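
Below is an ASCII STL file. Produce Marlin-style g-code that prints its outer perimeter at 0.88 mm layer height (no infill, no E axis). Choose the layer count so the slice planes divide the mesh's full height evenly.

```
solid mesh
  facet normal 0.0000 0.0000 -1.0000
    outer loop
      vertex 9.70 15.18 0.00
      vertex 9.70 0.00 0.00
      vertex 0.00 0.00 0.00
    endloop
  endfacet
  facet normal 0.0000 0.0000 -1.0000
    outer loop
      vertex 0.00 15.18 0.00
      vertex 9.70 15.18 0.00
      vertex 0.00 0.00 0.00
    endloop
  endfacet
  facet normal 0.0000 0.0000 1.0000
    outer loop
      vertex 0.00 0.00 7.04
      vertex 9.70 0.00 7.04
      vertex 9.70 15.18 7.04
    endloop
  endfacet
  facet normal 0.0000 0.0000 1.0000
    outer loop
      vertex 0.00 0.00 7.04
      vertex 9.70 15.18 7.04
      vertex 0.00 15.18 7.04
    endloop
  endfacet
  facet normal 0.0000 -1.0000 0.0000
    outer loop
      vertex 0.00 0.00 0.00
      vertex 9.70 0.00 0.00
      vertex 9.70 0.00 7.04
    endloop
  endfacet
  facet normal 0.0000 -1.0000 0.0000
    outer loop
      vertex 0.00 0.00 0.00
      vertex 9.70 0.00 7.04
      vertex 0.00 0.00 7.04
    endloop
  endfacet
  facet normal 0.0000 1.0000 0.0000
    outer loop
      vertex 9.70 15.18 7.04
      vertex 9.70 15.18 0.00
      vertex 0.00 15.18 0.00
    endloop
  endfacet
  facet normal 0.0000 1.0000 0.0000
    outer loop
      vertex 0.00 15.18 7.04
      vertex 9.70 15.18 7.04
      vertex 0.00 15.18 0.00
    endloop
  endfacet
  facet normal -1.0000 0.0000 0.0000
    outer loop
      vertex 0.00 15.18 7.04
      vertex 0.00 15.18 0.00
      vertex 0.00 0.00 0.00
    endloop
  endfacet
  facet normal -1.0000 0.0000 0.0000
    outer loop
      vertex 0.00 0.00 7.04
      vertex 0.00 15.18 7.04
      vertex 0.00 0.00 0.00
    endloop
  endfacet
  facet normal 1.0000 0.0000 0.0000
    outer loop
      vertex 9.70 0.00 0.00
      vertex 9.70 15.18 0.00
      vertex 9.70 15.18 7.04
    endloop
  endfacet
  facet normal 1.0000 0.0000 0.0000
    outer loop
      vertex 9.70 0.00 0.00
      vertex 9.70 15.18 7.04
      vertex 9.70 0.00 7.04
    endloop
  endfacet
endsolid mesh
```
; perimeter-only toolpath
G21 ; units = mm
G90 ; absolute positioning
G28 ; home
; layer 1
G0 Z0.88
G0 X0.00 Y0.00
G1 X9.70 Y0.00
G1 X9.70 Y15.18
G1 X0.00 Y15.18
G1 X0.00 Y0.00
; layer 2
G0 Z1.76
G0 X0.00 Y0.00
G1 X9.70 Y0.00
G1 X9.70 Y15.18
G1 X0.00 Y15.18
G1 X0.00 Y0.00
; layer 3
G0 Z2.64
G0 X0.00 Y0.00
G1 X9.70 Y0.00
G1 X9.70 Y15.18
G1 X0.00 Y15.18
G1 X0.00 Y0.00
; layer 4
G0 Z3.52
G0 X0.00 Y0.00
G1 X9.70 Y0.00
G1 X9.70 Y15.18
G1 X0.00 Y15.18
G1 X0.00 Y0.00
; layer 5
G0 Z4.40
G0 X0.00 Y0.00
G1 X9.70 Y0.00
G1 X9.70 Y15.18
G1 X0.00 Y15.18
G1 X0.00 Y0.00
; layer 6
G0 Z5.28
G0 X0.00 Y0.00
G1 X9.70 Y0.00
G1 X9.70 Y15.18
G1 X0.00 Y15.18
G1 X0.00 Y0.00
; layer 7
G0 Z6.16
G0 X0.00 Y0.00
G1 X9.70 Y0.00
G1 X9.70 Y15.18
G1 X0.00 Y15.18
G1 X0.00 Y0.00
; layer 8
G0 Z7.04
G0 X0.00 Y0.00
G1 X9.70 Y0.00
G1 X9.70 Y15.18
G1 X0.00 Y15.18
G1 X0.00 Y0.00
M2 ; end

The solid is a rectangular box, roughly 9.7 × 15.2 mm footprint and 7.04 mm tall. Slicing at Δz = 0.88 mm — 8 equal slices spanning the solid's height, so layer i sits at z = i·h/8 — gives 8 non-empty perimeters. Each is a 4-segment closed polygon; G0 lifts to the layer z and rapids to the start vertex, then G1 traces the edges.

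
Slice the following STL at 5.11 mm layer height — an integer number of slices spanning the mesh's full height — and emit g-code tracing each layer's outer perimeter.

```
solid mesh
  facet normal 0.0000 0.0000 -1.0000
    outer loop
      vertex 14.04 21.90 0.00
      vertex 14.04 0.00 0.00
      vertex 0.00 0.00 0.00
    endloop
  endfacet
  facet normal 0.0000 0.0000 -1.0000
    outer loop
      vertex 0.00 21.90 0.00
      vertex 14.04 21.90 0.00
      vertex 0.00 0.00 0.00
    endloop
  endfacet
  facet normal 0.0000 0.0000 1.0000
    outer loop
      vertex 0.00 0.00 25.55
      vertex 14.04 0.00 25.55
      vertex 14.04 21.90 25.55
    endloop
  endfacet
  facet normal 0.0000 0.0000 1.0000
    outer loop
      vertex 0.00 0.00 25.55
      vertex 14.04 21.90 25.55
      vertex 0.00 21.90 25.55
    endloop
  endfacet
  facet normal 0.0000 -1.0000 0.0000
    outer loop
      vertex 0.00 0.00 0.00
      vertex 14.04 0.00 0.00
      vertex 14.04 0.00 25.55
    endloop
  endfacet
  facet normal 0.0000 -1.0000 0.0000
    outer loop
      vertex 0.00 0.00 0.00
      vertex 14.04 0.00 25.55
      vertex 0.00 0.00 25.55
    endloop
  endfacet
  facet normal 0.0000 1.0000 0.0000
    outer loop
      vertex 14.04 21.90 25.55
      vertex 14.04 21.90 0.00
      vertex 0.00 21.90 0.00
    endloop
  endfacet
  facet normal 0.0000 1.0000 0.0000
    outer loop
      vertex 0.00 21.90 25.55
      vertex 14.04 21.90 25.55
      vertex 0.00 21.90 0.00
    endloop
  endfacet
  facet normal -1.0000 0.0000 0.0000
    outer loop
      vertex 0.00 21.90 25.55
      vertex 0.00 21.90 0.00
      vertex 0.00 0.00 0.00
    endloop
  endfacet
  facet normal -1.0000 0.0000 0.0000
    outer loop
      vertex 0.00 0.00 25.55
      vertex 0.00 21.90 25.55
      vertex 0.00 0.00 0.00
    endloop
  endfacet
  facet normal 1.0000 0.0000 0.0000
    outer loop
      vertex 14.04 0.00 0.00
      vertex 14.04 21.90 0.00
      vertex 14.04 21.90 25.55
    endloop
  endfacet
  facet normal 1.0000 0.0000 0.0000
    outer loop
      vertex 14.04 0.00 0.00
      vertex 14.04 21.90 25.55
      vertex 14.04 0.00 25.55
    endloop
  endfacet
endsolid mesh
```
; perimeter-only toolpath
G21 ; units = mm
G90 ; absolute positioning
G28 ; home
; layer 1
G0 Z5.11
G0 X0.00 Y0.00
G1 X14.04 Y0.00
G1 X14.04 Y21.90
G1 X0.00 Y21.90
G1 X0.00 Y0.00
; layer 2
G0 Z10.22
G0 X0.00 Y0.00
G1 X14.04 Y0.00
G1 X14.04 Y21.90
G1 X0.00 Y21.90
G1 X0.00 Y0.00
; layer 3
G0 Z15.33
G0 X0.00 Y0.00
G1 X14.04 Y0.00
G1 X14.04 Y21.90
G1 X0.00 Y21.90
G1 X0.00 Y0.00
; layer 4
G0 Z20.44
G0 X0.00 Y0.00
G1 X14.04 Y0.00
G1 X14.04 Y21.90
G1 X0.00 Y21.90
G1 X0.00 Y0.00
; layer 5
G0 Z25.55
G0 X0.00 Y0.00
G1 X14.04 Y0.00
G1 X14.04 Y21.90
G1 X0.00 Y21.90
G1 X0.00 Y0.00
M2 ; end

The solid is a rectangular box, roughly 14 × 21.9 mm footprint and 25.6 mm tall. Slicing at Δz = 5.11 mm — 5 equal slices spanning the solid's height, so layer i sits at z = i·h/5 — gives 5 non-empty perimeters. Each is a 4-segment closed polygon; G0 lifts to the layer z and rapids to the start vertex, then G1 traces the edges.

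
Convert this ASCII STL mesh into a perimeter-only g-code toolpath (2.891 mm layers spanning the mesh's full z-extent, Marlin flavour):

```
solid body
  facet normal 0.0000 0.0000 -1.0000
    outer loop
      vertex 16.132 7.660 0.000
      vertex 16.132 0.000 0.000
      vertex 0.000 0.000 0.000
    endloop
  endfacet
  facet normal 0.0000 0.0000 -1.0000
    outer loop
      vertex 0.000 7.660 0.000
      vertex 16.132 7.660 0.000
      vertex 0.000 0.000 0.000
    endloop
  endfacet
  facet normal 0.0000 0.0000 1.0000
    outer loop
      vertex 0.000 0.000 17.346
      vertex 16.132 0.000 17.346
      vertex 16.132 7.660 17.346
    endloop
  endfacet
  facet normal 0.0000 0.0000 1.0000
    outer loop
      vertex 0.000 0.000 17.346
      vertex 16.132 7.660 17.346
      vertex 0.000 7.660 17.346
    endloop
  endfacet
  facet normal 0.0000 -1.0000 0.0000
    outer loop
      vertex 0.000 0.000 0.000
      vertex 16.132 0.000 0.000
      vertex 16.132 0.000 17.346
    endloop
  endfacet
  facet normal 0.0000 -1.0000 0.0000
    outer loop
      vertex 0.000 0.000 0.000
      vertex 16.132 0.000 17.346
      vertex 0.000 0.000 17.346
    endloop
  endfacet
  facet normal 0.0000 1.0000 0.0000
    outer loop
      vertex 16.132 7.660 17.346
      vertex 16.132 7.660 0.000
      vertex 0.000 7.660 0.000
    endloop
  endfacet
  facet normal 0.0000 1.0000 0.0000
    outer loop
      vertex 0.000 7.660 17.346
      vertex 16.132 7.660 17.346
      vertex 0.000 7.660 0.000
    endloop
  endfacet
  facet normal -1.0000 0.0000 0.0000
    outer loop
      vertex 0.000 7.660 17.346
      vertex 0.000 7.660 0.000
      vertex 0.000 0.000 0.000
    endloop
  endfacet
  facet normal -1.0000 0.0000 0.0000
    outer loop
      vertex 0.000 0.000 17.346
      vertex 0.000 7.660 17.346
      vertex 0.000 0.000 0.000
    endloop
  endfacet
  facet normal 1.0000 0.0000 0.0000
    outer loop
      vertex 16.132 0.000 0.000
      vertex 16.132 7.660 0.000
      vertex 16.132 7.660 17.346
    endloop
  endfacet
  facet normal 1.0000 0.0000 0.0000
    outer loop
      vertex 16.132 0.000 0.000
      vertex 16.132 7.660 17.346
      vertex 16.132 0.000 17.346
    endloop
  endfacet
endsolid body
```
; perimeter-only toolpath
G21 ; units = mm
G90 ; absolute positioning
G28 ; home
; layer 1
G0 Z2.891
G0 X0.000 Y0.000
G1 X16.132 Y0.000
G1 X16.132 Y7.660
G1 X0.000 Y7.660
G1 X0.000 Y0.000
; layer 2
G0 Z5.782
G0 X0.000 Y0.000
G1 X16.132 Y0.000
G1 X16.132 Y7.660
G1 X0.000 Y7.660
G1 X0.000 Y0.000
; layer 3
G0 Z8.673
G0 X0.000 Y0.000
G1 X16.132 Y0.000
G1 X16.132 Y7.660
G1 X0.000 Y7.660
G1 X0.000 Y0.000
; layer 4
G0 Z11.564
G0 X0.000 Y0.000
G1 X16.132 Y0.000
G1 X16.132 Y7.660
G1 X0.000 Y7.660
G1 X0.000 Y0.000
; layer 5
G0 Z14.455
G0 X0.000 Y0.000
G1 X16.132 Y0.000
G1 X16.132 Y7.660
G1 X0.000 Y7.660
G1 X0.000 Y0.000
; layer 6
G0 Z17.346
G0 X0.000 Y0.000
G1 X16.132 Y0.000
G1 X16.132 Y7.660
G1 X0.000 Y7.660
G1 X0.000 Y0.000
M2 ; end

The solid is a rectangular box, roughly 16.1 × 7.66 mm footprint and 17.3 mm tall. Slicing at Δz = 2.891 mm — 6 equal slices spanning the solid's height, so layer i sits at z = i·h/6 — gives 6 non-empty perimeters. Each is a 4-segment closed polygon; G0 lifts to the layer z and rapids to the start vertex, then G1 traces the edges.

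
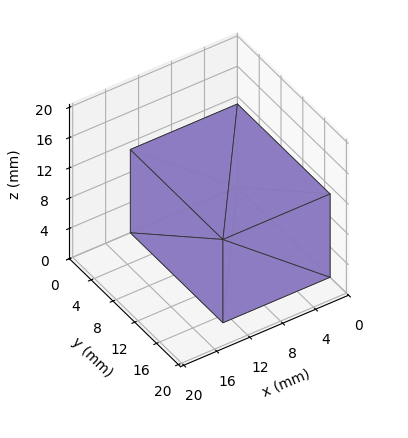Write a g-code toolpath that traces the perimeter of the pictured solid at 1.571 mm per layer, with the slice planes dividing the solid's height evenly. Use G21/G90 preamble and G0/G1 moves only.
Reading the render: the shape is a rectangular box, roughly 13 × 17 mm footprint and 11 mm tall (dimensions read to the nearest mm from the axis ticks). For the g-code, the solid's height is divided into equal slices at the stated Δz and each level perimeter traced with G1 moves after a G0 lift.

; perimeter-only toolpath
G21 ; units = mm
G90 ; absolute positioning
G28 ; home
; layer 1
G0 Z1.571
G0 X0.000 Y0.000
G1 X13.000 Y0.000
G1 X13.000 Y17.000
G1 X0.000 Y17.000
G1 X0.000 Y0.000
; layer 2
G0 Z3.143
G0 X0.000 Y0.000
G1 X13.000 Y0.000
G1 X13.000 Y17.000
G1 X0.000 Y17.000
G1 X0.000 Y0.000
; layer 3
G0 Z4.714
G0 X0.000 Y0.000
G1 X13.000 Y0.000
G1 X13.000 Y17.000
G1 X0.000 Y17.000
G1 X0.000 Y0.000
; layer 4
G0 Z6.286
G0 X0.000 Y0.000
G1 X13.000 Y0.000
G1 X13.000 Y17.000
G1 X0.000 Y17.000
G1 X0.000 Y0.000
; layer 5
G0 Z7.857
G0 X0.000 Y0.000
G1 X13.000 Y0.000
G1 X13.000 Y17.000
G1 X0.000 Y17.000
G1 X0.000 Y0.000
; layer 6
G0 Z9.429
G0 X0.000 Y0.000
G1 X13.000 Y0.000
G1 X13.000 Y17.000
G1 X0.000 Y17.000
G1 X0.000 Y0.000
; layer 7
G0 Z11.000
G0 X0.000 Y0.000
G1 X13.000 Y0.000
G1 X13.000 Y17.000
G1 X0.000 Y17.000
G1 X0.000 Y0.000
M2 ; end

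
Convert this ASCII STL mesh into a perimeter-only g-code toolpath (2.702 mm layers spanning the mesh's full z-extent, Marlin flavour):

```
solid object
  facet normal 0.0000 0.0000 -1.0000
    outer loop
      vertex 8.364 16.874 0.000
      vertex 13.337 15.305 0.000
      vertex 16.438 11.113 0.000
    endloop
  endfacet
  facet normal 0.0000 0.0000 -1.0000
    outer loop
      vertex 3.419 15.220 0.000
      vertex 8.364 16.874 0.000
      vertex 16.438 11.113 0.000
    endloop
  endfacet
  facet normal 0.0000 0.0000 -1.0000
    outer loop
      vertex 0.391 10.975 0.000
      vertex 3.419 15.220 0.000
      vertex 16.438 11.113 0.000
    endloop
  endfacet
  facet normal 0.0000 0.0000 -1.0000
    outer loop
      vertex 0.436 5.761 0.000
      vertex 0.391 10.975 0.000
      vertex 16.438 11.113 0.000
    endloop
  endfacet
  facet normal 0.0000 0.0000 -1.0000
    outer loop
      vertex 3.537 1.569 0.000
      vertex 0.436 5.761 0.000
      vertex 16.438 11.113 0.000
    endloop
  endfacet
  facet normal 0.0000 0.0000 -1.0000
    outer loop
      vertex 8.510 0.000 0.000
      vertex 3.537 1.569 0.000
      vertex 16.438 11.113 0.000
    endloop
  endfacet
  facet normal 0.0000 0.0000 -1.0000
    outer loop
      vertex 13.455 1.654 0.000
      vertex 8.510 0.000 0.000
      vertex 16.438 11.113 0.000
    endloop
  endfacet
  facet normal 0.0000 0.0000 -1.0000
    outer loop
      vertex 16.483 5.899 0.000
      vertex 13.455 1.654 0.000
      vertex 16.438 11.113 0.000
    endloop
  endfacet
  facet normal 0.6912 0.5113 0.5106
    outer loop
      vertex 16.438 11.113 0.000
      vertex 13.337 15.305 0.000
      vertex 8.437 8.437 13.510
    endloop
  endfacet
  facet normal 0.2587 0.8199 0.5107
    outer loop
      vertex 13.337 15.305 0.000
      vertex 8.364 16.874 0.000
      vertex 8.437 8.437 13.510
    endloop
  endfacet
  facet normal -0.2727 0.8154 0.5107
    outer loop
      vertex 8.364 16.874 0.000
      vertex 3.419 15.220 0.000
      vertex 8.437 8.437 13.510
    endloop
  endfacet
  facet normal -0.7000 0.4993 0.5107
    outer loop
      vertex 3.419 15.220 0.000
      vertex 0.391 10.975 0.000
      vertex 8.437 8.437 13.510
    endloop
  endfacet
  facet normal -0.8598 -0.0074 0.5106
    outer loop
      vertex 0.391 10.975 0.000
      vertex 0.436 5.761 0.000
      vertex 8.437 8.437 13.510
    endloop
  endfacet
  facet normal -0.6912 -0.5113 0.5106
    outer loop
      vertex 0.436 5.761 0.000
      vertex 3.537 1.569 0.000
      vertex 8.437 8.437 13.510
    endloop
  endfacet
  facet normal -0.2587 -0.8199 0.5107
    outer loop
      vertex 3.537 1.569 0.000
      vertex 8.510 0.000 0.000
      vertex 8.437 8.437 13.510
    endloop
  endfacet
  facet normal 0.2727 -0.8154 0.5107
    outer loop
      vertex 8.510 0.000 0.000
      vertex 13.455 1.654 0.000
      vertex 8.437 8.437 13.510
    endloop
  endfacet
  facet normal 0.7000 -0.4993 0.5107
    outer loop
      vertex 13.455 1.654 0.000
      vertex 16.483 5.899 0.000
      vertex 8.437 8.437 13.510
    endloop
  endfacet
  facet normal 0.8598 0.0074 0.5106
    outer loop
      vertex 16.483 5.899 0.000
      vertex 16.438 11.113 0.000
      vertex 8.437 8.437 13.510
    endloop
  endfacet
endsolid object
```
; perimeter-only toolpath
G21 ; units = mm
G90 ; absolute positioning
G28 ; home
; layer 1
G0 Z2.702
G0 X14.838 Y10.578
G1 X12.357 Y13.931
G1 X8.379 Y15.187
G1 X4.423 Y13.863
G1 X2.000 Y10.467
G1 X2.036 Y6.296
G1 X4.517 Y2.943
G1 X8.495 Y1.687
G1 X12.451 Y3.011
G1 X14.874 Y6.407
G1 X14.838 Y10.578
; layer 2
G0 Z5.404
G0 X13.238 Y10.043
G1 X11.377 Y12.558
G1 X8.393 Y13.499
G1 X5.426 Y12.507
G1 X3.609 Y9.960
G1 X3.636 Y6.831
G1 X5.497 Y4.316
G1 X8.481 Y3.375
G1 X11.448 Y4.367
G1 X13.265 Y6.914
G1 X13.238 Y10.043
; layer 3
G0 Z8.106
G0 X11.637 Y9.507
G1 X10.397 Y11.184
G1 X8.408 Y11.812
G1 X6.430 Y11.150
G1 X5.219 Y9.452
G1 X5.237 Y7.367
G1 X6.477 Y5.690
G1 X8.466 Y5.062
G1 X10.444 Y5.724
G1 X11.655 Y7.422
G1 X11.637 Y9.507
; layer 4
G0 Z10.808
G0 X10.037 Y8.972
G1 X9.417 Y9.811
G1 X8.422 Y10.124
G1 X7.433 Y9.794
G1 X6.828 Y8.945
G1 X6.837 Y7.902
G1 X7.457 Y7.063
G1 X8.452 Y6.750
G1 X9.441 Y7.080
G1 X10.046 Y7.929
G1 X10.037 Y8.972
M2 ; end

The solid is a regular 10-sided pyramid, base circumscribed radius ≈ 8.44 mm, apex at z ≈ 13.5 mm. Slicing at Δz = 2.702 mm — 5 equal slices spanning the solid's height, so layer i sits at z = i·h/5 — gives 4 non-empty perimeters. Each is a 10-segment closed polygon; G0 lifts to the layer z and rapids to the start vertex, then G1 traces the edges. The cross-section shrinks linearly with z (the slice at the apex is degenerate and omitted).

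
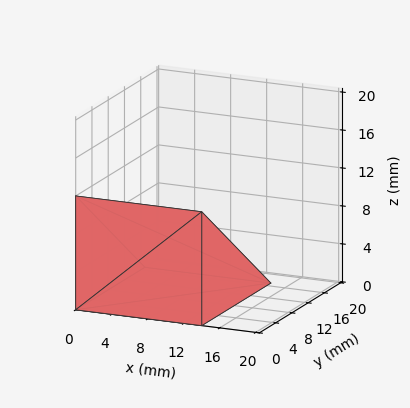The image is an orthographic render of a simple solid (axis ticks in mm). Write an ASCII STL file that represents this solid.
Reading the render: the shape is a wedge (ramp): 14 × 17 mm base, rising to 12 mm along the y=0 edge and sloping linearly to z=0 at y=17 (dimensions read to the nearest mm from the axis ticks). For the STL, each face is triangulated and given an outward normal.

solid part
  facet normal 0.0000 0.0000 -1.0000
    outer loop
      vertex 14.0 17.0 0.0
      vertex 14.0 0.0 0.0
      vertex 0.0 0.0 0.0
    endloop
  endfacet
  facet normal 0.0000 0.0000 -1.0000
    outer loop
      vertex 0.0 17.0 0.0
      vertex 14.0 17.0 0.0
      vertex 0.0 0.0 0.0
    endloop
  endfacet
  facet normal 0.0000 -1.0000 0.0000
    outer loop
      vertex 0.0 0.0 0.0
      vertex 14.0 0.0 0.0
      vertex 14.0 0.0 12.0
    endloop
  endfacet
  facet normal 0.0000 -1.0000 0.0000
    outer loop
      vertex 0.0 0.0 0.0
      vertex 14.0 0.0 12.0
      vertex 0.0 0.0 12.0
    endloop
  endfacet
  facet normal 0.0000 0.5767 0.8170
    outer loop
      vertex 0.0 0.0 12.0
      vertex 14.0 0.0 12.0
      vertex 14.0 17.0 0.0
    endloop
  endfacet
  facet normal 0.0000 0.5767 0.8170
    outer loop
      vertex 0.0 0.0 12.0
      vertex 14.0 17.0 0.0
      vertex 0.0 17.0 0.0
    endloop
  endfacet
  facet normal -1.0000 0.0000 0.0000
    outer loop
      vertex 0.0 0.0 12.0
      vertex 0.0 17.0 0.0
      vertex 0.0 0.0 0.0
    endloop
  endfacet
  facet normal 1.0000 0.0000 0.0000
    outer loop
      vertex 14.0 0.0 0.0
      vertex 14.0 17.0 0.0
      vertex 14.0 0.0 12.0
    endloop
  endfacet
endsolid part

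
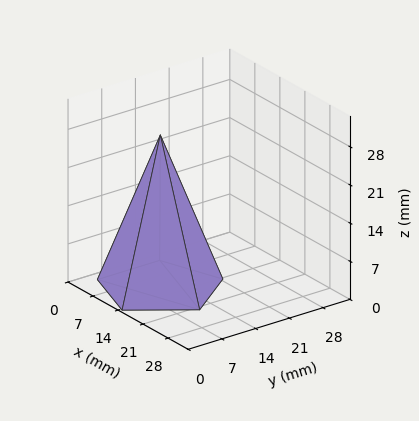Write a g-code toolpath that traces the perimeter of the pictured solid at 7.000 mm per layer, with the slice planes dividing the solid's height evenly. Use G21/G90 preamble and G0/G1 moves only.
Reading the render: the shape is a regular 5-sided pyramid, base circumscribed radius ≈ 11 mm, apex at z ≈ 28 mm (dimensions read to the nearest mm from the axis ticks). For the g-code, the solid's height is divided into equal slices at the stated Δz and each level perimeter traced with G1 moves after a G0 lift.

; perimeter-only toolpath
G21 ; units = mm
G90 ; absolute positioning
G28 ; home
; layer 1
G0 Z7.000
G0 X19.250 Y11.000
G1 X13.549 Y18.846
G1 X4.326 Y15.850
G1 X4.326 Y6.151
G1 X13.549 Y3.154
G1 X19.250 Y11.000
; layer 2
G0 Z14.000
G0 X16.500 Y11.000
G1 X12.700 Y16.231
G1 X6.550 Y14.233
G1 X6.550 Y7.767
G1 X12.700 Y5.769
G1 X16.500 Y11.000
; layer 3
G0 Z21.000
G0 X13.750 Y11.000
G1 X11.850 Y13.616
G1 X8.775 Y12.617
G1 X8.775 Y9.383
G1 X11.850 Y8.384
G1 X13.750 Y11.000
M2 ; end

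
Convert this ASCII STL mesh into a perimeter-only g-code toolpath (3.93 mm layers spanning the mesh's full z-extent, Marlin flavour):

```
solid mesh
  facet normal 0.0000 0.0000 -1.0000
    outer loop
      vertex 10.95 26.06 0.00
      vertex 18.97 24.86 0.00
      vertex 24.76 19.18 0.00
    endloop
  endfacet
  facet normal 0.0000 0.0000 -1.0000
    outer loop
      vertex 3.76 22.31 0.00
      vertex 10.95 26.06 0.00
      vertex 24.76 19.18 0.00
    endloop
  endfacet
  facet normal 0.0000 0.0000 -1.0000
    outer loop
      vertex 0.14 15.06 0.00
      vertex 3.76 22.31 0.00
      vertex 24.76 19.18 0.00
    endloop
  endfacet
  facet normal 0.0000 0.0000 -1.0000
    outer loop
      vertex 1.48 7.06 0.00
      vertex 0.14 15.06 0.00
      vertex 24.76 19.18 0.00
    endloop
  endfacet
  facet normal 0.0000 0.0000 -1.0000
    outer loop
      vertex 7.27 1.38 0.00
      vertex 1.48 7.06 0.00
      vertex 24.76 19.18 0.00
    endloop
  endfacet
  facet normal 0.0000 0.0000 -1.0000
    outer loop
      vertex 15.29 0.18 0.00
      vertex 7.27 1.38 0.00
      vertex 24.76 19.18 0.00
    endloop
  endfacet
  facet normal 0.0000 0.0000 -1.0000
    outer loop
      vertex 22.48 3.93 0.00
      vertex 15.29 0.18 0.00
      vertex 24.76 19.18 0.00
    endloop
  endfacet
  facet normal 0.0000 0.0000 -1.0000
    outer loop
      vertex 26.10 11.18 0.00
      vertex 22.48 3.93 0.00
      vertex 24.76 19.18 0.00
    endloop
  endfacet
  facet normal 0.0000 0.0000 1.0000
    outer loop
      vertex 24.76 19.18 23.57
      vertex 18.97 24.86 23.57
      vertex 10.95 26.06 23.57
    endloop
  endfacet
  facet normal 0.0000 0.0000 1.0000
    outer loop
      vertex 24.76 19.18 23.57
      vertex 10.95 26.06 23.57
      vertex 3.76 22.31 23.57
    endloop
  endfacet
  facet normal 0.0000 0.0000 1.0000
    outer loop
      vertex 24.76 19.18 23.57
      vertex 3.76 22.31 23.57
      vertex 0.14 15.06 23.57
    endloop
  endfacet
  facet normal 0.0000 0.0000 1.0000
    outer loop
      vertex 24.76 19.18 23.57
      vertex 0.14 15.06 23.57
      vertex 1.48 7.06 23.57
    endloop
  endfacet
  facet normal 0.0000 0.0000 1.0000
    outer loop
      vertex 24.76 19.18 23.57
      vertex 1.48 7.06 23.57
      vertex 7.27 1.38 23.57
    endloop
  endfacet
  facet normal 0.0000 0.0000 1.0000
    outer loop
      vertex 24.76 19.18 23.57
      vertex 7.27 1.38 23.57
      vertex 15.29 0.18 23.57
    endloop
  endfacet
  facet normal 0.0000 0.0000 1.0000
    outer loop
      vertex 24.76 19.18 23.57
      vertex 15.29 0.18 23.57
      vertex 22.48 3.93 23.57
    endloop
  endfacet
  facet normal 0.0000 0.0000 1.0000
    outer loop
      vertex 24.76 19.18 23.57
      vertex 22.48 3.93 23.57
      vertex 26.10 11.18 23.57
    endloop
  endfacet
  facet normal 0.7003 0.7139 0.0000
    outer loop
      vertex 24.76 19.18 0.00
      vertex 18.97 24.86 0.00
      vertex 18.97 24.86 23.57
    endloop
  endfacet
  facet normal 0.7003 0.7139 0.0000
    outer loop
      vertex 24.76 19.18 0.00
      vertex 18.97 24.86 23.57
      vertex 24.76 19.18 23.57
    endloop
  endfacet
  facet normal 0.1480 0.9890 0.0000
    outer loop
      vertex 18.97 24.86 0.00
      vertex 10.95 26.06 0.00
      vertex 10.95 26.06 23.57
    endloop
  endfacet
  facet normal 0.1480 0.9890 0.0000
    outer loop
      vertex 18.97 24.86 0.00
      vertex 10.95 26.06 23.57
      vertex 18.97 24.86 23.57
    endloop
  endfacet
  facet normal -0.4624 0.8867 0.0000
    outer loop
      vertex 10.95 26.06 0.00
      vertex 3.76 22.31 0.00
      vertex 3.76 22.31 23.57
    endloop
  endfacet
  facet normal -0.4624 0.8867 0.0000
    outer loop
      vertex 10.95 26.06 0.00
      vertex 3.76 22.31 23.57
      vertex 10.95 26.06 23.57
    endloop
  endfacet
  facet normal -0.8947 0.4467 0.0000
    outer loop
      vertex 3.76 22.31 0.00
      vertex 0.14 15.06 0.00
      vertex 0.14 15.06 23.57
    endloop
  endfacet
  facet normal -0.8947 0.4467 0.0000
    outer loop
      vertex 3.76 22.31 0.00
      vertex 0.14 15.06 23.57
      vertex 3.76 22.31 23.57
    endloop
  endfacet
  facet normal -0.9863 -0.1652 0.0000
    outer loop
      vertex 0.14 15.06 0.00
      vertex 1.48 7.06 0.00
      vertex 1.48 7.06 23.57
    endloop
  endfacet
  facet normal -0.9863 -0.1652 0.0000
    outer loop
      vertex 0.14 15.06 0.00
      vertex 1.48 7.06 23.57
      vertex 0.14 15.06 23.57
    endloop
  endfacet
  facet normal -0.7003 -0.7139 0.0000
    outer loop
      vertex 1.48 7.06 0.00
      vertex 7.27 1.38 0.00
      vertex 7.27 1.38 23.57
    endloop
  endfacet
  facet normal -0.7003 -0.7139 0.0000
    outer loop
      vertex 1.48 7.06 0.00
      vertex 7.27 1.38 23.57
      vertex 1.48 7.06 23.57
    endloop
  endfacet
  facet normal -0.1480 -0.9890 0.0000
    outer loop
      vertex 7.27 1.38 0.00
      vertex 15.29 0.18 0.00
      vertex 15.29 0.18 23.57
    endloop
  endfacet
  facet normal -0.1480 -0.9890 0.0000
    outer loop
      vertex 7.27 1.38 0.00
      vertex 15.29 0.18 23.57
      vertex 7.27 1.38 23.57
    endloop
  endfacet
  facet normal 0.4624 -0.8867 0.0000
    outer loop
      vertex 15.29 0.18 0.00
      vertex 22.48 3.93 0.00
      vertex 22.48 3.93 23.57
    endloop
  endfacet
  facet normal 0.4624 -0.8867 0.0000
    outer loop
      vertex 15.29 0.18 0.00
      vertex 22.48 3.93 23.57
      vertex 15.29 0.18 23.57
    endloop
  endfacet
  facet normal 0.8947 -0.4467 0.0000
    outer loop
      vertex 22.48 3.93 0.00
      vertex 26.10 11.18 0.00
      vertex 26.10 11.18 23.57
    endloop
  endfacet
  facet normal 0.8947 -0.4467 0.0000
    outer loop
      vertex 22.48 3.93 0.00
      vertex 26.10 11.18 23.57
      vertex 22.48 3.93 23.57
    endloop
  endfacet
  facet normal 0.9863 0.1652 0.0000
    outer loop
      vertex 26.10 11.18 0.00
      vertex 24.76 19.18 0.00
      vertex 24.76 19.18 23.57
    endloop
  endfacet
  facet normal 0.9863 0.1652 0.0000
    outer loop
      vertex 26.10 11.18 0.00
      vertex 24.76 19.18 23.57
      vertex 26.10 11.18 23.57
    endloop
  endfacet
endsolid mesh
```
; perimeter-only toolpath
G21 ; units = mm
G90 ; absolute positioning
G28 ; home
; layer 1
G0 Z3.93
G0 X24.76 Y19.18
G1 X18.97 Y24.86
G1 X10.95 Y26.06
G1 X3.76 Y22.31
G1 X0.14 Y15.06
G1 X1.48 Y7.06
G1 X7.27 Y1.38
G1 X15.29 Y0.18
G1 X22.48 Y3.93
G1 X26.10 Y11.18
G1 X24.76 Y19.18
; layer 2
G0 Z7.86
G0 X24.76 Y19.18
G1 X18.97 Y24.86
G1 X10.95 Y26.06
G1 X3.76 Y22.31
G1 X0.14 Y15.06
G1 X1.48 Y7.06
G1 X7.27 Y1.38
G1 X15.29 Y0.18
G1 X22.48 Y3.93
G1 X26.10 Y11.18
G1 X24.76 Y19.18
; layer 3
G0 Z11.79
G0 X24.76 Y19.18
G1 X18.97 Y24.86
G1 X10.95 Y26.06
G1 X3.76 Y22.31
G1 X0.14 Y15.06
G1 X1.48 Y7.06
G1 X7.27 Y1.38
G1 X15.29 Y0.18
G1 X22.48 Y3.93
G1 X26.10 Y11.18
G1 X24.76 Y19.18
; layer 4
G0 Z15.71
G0 X24.76 Y19.18
G1 X18.97 Y24.86
G1 X10.95 Y26.06
G1 X3.76 Y22.31
G1 X0.14 Y15.06
G1 X1.48 Y7.06
G1 X7.27 Y1.38
G1 X15.29 Y0.18
G1 X22.48 Y3.93
G1 X26.10 Y11.18
G1 X24.76 Y19.18
; layer 5
G0 Z19.64
G0 X24.76 Y19.18
G1 X18.97 Y24.86
G1 X10.95 Y26.06
G1 X3.76 Y22.31
G1 X0.14 Y15.06
G1 X1.48 Y7.06
G1 X7.27 Y1.38
G1 X15.29 Y0.18
G1 X22.48 Y3.93
G1 X26.10 Y11.18
G1 X24.76 Y19.18
; layer 6
G0 Z23.57
G0 X24.76 Y19.18
G1 X18.97 Y24.86
G1 X10.95 Y26.06
G1 X3.76 Y22.31
G1 X0.14 Y15.06
G1 X1.48 Y7.06
G1 X7.27 Y1.38
G1 X15.29 Y0.18
G1 X22.48 Y3.93
G1 X26.10 Y11.18
G1 X24.76 Y19.18
M2 ; end

The solid is a regular 10-sided prism (a cylinder approximated with 10 flat sides), circumscribed radius ≈ 13.1 mm, height ≈ 23.6 mm. Slicing at Δz = 3.93 mm — 6 equal slices spanning the solid's height, so layer i sits at z = i·h/6 — gives 6 non-empty perimeters. Each is a 10-segment closed polygon; G0 lifts to the layer z and rapids to the start vertex, then G1 traces the edges.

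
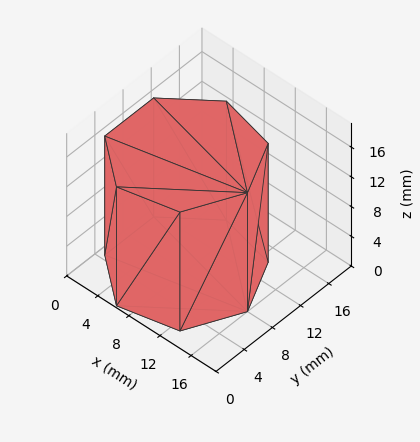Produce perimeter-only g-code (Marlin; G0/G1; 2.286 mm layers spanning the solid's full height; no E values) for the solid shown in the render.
Reading the render: the shape is a regular 7-sided prism (a cylinder approximated with 7 flat sides), circumscribed radius ≈ 8 mm, height ≈ 16 mm (dimensions read to the nearest mm from the axis ticks). For the g-code, the solid's height is divided into equal slices at the stated Δz and each level perimeter traced with G1 moves after a G0 lift.

; perimeter-only toolpath
G21 ; units = mm
G90 ; absolute positioning
G28 ; home
; layer 1
G0 Z2.286
G0 X16.000 Y8.000
G1 X12.988 Y14.255
G1 X6.220 Y15.799
G1 X0.792 Y11.471
G1 X0.792 Y4.529
G1 X6.220 Y0.201
G1 X12.988 Y1.745
G1 X16.000 Y8.000
; layer 2
G0 Z4.571
G0 X16.000 Y8.000
G1 X12.988 Y14.255
G1 X6.220 Y15.799
G1 X0.792 Y11.471
G1 X0.792 Y4.529
G1 X6.220 Y0.201
G1 X12.988 Y1.745
G1 X16.000 Y8.000
; layer 3
G0 Z6.857
G0 X16.000 Y8.000
G1 X12.988 Y14.255
G1 X6.220 Y15.799
G1 X0.792 Y11.471
G1 X0.792 Y4.529
G1 X6.220 Y0.201
G1 X12.988 Y1.745
G1 X16.000 Y8.000
; layer 4
G0 Z9.143
G0 X16.000 Y8.000
G1 X12.988 Y14.255
G1 X6.220 Y15.799
G1 X0.792 Y11.471
G1 X0.792 Y4.529
G1 X6.220 Y0.201
G1 X12.988 Y1.745
G1 X16.000 Y8.000
; layer 5
G0 Z11.429
G0 X16.000 Y8.000
G1 X12.988 Y14.255
G1 X6.220 Y15.799
G1 X0.792 Y11.471
G1 X0.792 Y4.529
G1 X6.220 Y0.201
G1 X12.988 Y1.745
G1 X16.000 Y8.000
; layer 6
G0 Z13.714
G0 X16.000 Y8.000
G1 X12.988 Y14.255
G1 X6.220 Y15.799
G1 X0.792 Y11.471
G1 X0.792 Y4.529
G1 X6.220 Y0.201
G1 X12.988 Y1.745
G1 X16.000 Y8.000
; layer 7
G0 Z16.000
G0 X16.000 Y8.000
G1 X12.988 Y14.255
G1 X6.220 Y15.799
G1 X0.792 Y11.471
G1 X0.792 Y4.529
G1 X6.220 Y0.201
G1 X12.988 Y1.745
G1 X16.000 Y8.000
M2 ; end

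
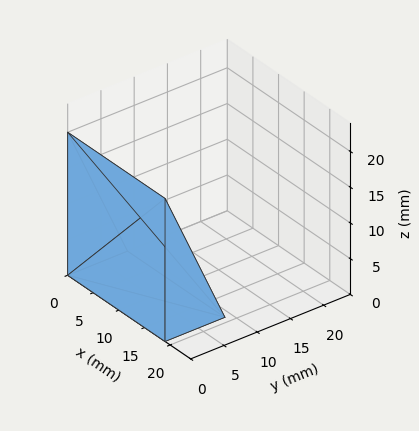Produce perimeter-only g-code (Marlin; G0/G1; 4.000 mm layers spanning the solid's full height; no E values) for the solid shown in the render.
Reading the render: the shape is a wedge (ramp): 19 × 9 mm base, rising to 20 mm along the y=0 edge and sloping linearly to z=0 at y=9 (dimensions read to the nearest mm from the axis ticks). For the g-code, the solid's height is divided into equal slices at the stated Δz and each level perimeter traced with G1 moves after a G0 lift.

; perimeter-only toolpath
G21 ; units = mm
G90 ; absolute positioning
G28 ; home
; layer 1
G0 Z4.000
G0 X0.000 Y0.000
G1 X19.000 Y0.000
G1 X19.000 Y7.200
G1 X0.000 Y7.200
G1 X0.000 Y0.000
; layer 2
G0 Z8.000
G0 X0.000 Y0.000
G1 X19.000 Y0.000
G1 X19.000 Y5.400
G1 X0.000 Y5.400
G1 X0.000 Y0.000
; layer 3
G0 Z12.000
G0 X0.000 Y0.000
G1 X19.000 Y0.000
G1 X19.000 Y3.600
G1 X0.000 Y3.600
G1 X0.000 Y0.000
; layer 4
G0 Z16.000
G0 X0.000 Y0.000
G1 X19.000 Y0.000
G1 X19.000 Y1.800
G1 X0.000 Y1.800
G1 X0.000 Y0.000
M2 ; end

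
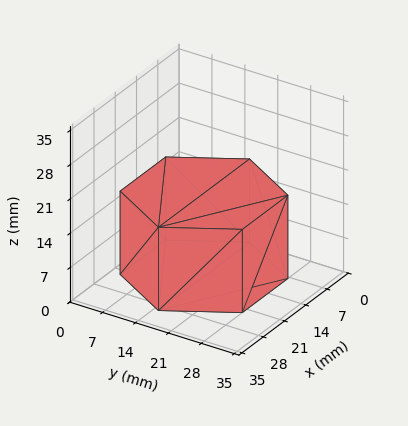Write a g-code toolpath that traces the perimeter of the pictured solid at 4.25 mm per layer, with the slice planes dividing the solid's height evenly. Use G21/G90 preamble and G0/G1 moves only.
Reading the render: the shape is a regular 6-sided prism (a cylinder approximated with 6 flat sides), circumscribed radius ≈ 15 mm, height ≈ 17 mm (dimensions read to the nearest mm from the axis ticks). For the g-code, the solid's height is divided into equal slices at the stated Δz and each level perimeter traced with G1 moves after a G0 lift.

; perimeter-only toolpath
G21 ; units = mm
G90 ; absolute positioning
G28 ; home
; layer 1
G0 Z4.25
G0 X30.00 Y15.00
G1 X22.50 Y27.99
G1 X7.50 Y27.99
G1 X0.00 Y15.00
G1 X7.50 Y2.01
G1 X22.50 Y2.01
G1 X30.00 Y15.00
; layer 2
G0 Z8.50
G0 X30.00 Y15.00
G1 X22.50 Y27.99
G1 X7.50 Y27.99
G1 X0.00 Y15.00
G1 X7.50 Y2.01
G1 X22.50 Y2.01
G1 X30.00 Y15.00
; layer 3
G0 Z12.75
G0 X30.00 Y15.00
G1 X22.50 Y27.99
G1 X7.50 Y27.99
G1 X0.00 Y15.00
G1 X7.50 Y2.01
G1 X22.50 Y2.01
G1 X30.00 Y15.00
; layer 4
G0 Z17.00
G0 X30.00 Y15.00
G1 X22.50 Y27.99
G1 X7.50 Y27.99
G1 X0.00 Y15.00
G1 X7.50 Y2.01
G1 X22.50 Y2.01
G1 X30.00 Y15.00
M2 ; end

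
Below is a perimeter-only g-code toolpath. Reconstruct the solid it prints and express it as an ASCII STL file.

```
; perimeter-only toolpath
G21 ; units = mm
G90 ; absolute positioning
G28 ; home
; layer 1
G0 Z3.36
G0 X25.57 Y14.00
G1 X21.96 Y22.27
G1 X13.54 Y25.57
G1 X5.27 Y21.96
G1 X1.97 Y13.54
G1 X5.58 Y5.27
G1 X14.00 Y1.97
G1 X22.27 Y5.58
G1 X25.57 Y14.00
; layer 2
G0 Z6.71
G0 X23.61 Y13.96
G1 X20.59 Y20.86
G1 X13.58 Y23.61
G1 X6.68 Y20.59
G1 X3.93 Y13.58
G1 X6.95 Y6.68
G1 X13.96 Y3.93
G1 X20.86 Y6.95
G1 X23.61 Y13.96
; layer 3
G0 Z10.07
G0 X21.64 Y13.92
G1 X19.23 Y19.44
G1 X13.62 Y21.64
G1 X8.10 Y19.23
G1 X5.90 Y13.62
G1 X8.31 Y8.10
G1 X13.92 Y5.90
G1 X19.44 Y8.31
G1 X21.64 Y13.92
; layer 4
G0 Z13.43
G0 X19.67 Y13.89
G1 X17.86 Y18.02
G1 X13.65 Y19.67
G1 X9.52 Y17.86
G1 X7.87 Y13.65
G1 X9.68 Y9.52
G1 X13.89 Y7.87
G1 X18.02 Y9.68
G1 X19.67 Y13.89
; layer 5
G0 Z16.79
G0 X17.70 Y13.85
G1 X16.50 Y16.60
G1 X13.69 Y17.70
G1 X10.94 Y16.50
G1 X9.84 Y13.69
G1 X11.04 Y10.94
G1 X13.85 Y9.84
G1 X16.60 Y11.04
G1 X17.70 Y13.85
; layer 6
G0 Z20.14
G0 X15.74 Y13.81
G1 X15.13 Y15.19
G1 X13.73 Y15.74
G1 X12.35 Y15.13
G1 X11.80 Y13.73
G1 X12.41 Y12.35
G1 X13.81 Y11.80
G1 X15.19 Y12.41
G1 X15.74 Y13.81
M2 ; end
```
solid part
  facet normal 0.0000 0.0000 -1.0000
    outer loop
      vertex 13.50 27.54 0.00
      vertex 23.32 23.69 0.00
      vertex 27.54 14.04 0.00
    endloop
  endfacet
  facet normal 0.0000 0.0000 -1.0000
    outer loop
      vertex 3.85 23.32 0.00
      vertex 13.50 27.54 0.00
      vertex 27.54 14.04 0.00
    endloop
  endfacet
  facet normal 0.0000 0.0000 -1.0000
    outer loop
      vertex 0.00 13.50 0.00
      vertex 3.85 23.32 0.00
      vertex 27.54 14.04 0.00
    endloop
  endfacet
  facet normal 0.0000 0.0000 -1.0000
    outer loop
      vertex 4.22 3.85 0.00
      vertex 0.00 13.50 0.00
      vertex 27.54 14.04 0.00
    endloop
  endfacet
  facet normal 0.0000 0.0000 -1.0000
    outer loop
      vertex 14.04 0.00 0.00
      vertex 4.22 3.85 0.00
      vertex 27.54 14.04 0.00
    endloop
  endfacet
  facet normal 0.0000 0.0000 -1.0000
    outer loop
      vertex 23.69 4.22 0.00
      vertex 14.04 0.00 0.00
      vertex 27.54 14.04 0.00
    endloop
  endfacet
  facet normal 0.8057 0.3523 0.4762
    outer loop
      vertex 27.54 14.04 0.00
      vertex 23.32 23.69 0.00
      vertex 13.77 13.77 23.50
    endloop
  endfacet
  facet normal 0.3210 0.8187 0.4761
    outer loop
      vertex 23.32 23.69 0.00
      vertex 13.50 27.54 0.00
      vertex 13.77 13.77 23.50
    endloop
  endfacet
  facet normal -0.3523 0.8057 0.4762
    outer loop
      vertex 13.50 27.54 0.00
      vertex 3.85 23.32 0.00
      vertex 13.77 13.77 23.50
    endloop
  endfacet
  facet normal -0.8187 0.3210 0.4761
    outer loop
      vertex 3.85 23.32 0.00
      vertex 0.00 13.50 0.00
      vertex 13.77 13.77 23.50
    endloop
  endfacet
  facet normal -0.8057 -0.3523 0.4762
    outer loop
      vertex 0.00 13.50 0.00
      vertex 4.22 3.85 0.00
      vertex 13.77 13.77 23.50
    endloop
  endfacet
  facet normal -0.3210 -0.8187 0.4761
    outer loop
      vertex 4.22 3.85 0.00
      vertex 14.04 0.00 0.00
      vertex 13.77 13.77 23.50
    endloop
  endfacet
  facet normal 0.3523 -0.8057 0.4762
    outer loop
      vertex 14.04 0.00 0.00
      vertex 23.69 4.22 0.00
      vertex 13.77 13.77 23.50
    endloop
  endfacet
  facet normal 0.8187 -0.3210 0.4761
    outer loop
      vertex 23.69 4.22 0.00
      vertex 27.54 14.04 0.00
      vertex 13.77 13.77 23.50
    endloop
  endfacet
endsolid part

The G0 Z moves step by Δz≈3.36 mm. The G1 loops shrink linearly with z, so the solid tapers from its base footprint up to z≈23.5. Closing with a flat bottom cap and the tapered top and triangulating gives 14 facets — a regular 8-sided pyramid, base circumscribed radius ≈ 13.8 mm, apex at z ≈ 23.5 mm.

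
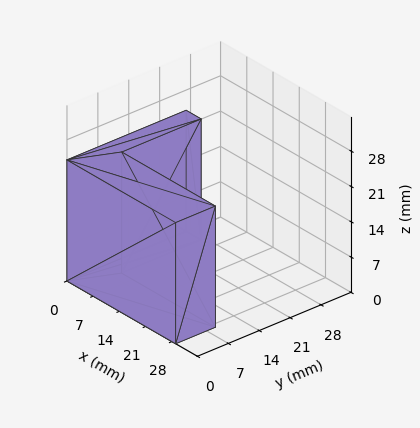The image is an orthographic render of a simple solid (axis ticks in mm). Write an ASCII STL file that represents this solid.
Reading the render: the shape is an L-shaped prism: outer 29 × 27 mm, arm thicknesses ≈ 9 mm (horizontal) and 4 mm (vertical), extruded 24 mm in z (dimensions read to the nearest mm from the axis ticks). For the STL, each face is triangulated and given an outward normal.

solid part
  facet normal 0.0000 0.0000 -1.0000
    outer loop
      vertex 29.00 9.00 0.00
      vertex 29.00 0.00 0.00
      vertex 0.00 0.00 0.00
    endloop
  endfacet
  facet normal 0.0000 0.0000 -1.0000
    outer loop
      vertex 4.00 9.00 0.00
      vertex 29.00 9.00 0.00
      vertex 0.00 0.00 0.00
    endloop
  endfacet
  facet normal 0.0000 0.0000 -1.0000
    outer loop
      vertex 4.00 27.00 0.00
      vertex 4.00 9.00 0.00
      vertex 0.00 0.00 0.00
    endloop
  endfacet
  facet normal 0.0000 0.0000 -1.0000
    outer loop
      vertex 0.00 27.00 0.00
      vertex 4.00 27.00 0.00
      vertex 0.00 0.00 0.00
    endloop
  endfacet
  facet normal 0.0000 0.0000 1.0000
    outer loop
      vertex 0.00 0.00 24.00
      vertex 29.00 0.00 24.00
      vertex 29.00 9.00 24.00
    endloop
  endfacet
  facet normal 0.0000 0.0000 1.0000
    outer loop
      vertex 0.00 0.00 24.00
      vertex 29.00 9.00 24.00
      vertex 4.00 9.00 24.00
    endloop
  endfacet
  facet normal 0.0000 0.0000 1.0000
    outer loop
      vertex 0.00 0.00 24.00
      vertex 4.00 9.00 24.00
      vertex 4.00 27.00 24.00
    endloop
  endfacet
  facet normal 0.0000 0.0000 1.0000
    outer loop
      vertex 0.00 0.00 24.00
      vertex 4.00 27.00 24.00
      vertex 0.00 27.00 24.00
    endloop
  endfacet
  facet normal 0.0000 -1.0000 0.0000
    outer loop
      vertex 0.00 0.00 0.00
      vertex 29.00 0.00 0.00
      vertex 29.00 0.00 24.00
    endloop
  endfacet
  facet normal 0.0000 -1.0000 0.0000
    outer loop
      vertex 0.00 0.00 0.00
      vertex 29.00 0.00 24.00
      vertex 0.00 0.00 24.00
    endloop
  endfacet
  facet normal 1.0000 0.0000 0.0000
    outer loop
      vertex 29.00 0.00 0.00
      vertex 29.00 9.00 0.00
      vertex 29.00 9.00 24.00
    endloop
  endfacet
  facet normal 1.0000 0.0000 0.0000
    outer loop
      vertex 29.00 0.00 0.00
      vertex 29.00 9.00 24.00
      vertex 29.00 0.00 24.00
    endloop
  endfacet
  facet normal 0.0000 1.0000 0.0000
    outer loop
      vertex 29.00 9.00 0.00
      vertex 4.00 9.00 0.00
      vertex 4.00 9.00 24.00
    endloop
  endfacet
  facet normal 0.0000 1.0000 0.0000
    outer loop
      vertex 29.00 9.00 0.00
      vertex 4.00 9.00 24.00
      vertex 29.00 9.00 24.00
    endloop
  endfacet
  facet normal 1.0000 0.0000 0.0000
    outer loop
      vertex 4.00 9.00 0.00
      vertex 4.00 27.00 0.00
      vertex 4.00 27.00 24.00
    endloop
  endfacet
  facet normal 1.0000 0.0000 0.0000
    outer loop
      vertex 4.00 9.00 0.00
      vertex 4.00 27.00 24.00
      vertex 4.00 9.00 24.00
    endloop
  endfacet
  facet normal 0.0000 1.0000 0.0000
    outer loop
      vertex 4.00 27.00 0.00
      vertex 0.00 27.00 0.00
      vertex 0.00 27.00 24.00
    endloop
  endfacet
  facet normal 0.0000 1.0000 0.0000
    outer loop
      vertex 4.00 27.00 0.00
      vertex 0.00 27.00 24.00
      vertex 4.00 27.00 24.00
    endloop
  endfacet
  facet normal -1.0000 0.0000 0.0000
    outer loop
      vertex 0.00 27.00 0.00
      vertex 0.00 0.00 0.00
      vertex 0.00 0.00 24.00
    endloop
  endfacet
  facet normal -1.0000 0.0000 0.0000
    outer loop
      vertex 0.00 27.00 0.00
      vertex 0.00 0.00 24.00
      vertex 0.00 27.00 24.00
    endloop
  endfacet
endsolid part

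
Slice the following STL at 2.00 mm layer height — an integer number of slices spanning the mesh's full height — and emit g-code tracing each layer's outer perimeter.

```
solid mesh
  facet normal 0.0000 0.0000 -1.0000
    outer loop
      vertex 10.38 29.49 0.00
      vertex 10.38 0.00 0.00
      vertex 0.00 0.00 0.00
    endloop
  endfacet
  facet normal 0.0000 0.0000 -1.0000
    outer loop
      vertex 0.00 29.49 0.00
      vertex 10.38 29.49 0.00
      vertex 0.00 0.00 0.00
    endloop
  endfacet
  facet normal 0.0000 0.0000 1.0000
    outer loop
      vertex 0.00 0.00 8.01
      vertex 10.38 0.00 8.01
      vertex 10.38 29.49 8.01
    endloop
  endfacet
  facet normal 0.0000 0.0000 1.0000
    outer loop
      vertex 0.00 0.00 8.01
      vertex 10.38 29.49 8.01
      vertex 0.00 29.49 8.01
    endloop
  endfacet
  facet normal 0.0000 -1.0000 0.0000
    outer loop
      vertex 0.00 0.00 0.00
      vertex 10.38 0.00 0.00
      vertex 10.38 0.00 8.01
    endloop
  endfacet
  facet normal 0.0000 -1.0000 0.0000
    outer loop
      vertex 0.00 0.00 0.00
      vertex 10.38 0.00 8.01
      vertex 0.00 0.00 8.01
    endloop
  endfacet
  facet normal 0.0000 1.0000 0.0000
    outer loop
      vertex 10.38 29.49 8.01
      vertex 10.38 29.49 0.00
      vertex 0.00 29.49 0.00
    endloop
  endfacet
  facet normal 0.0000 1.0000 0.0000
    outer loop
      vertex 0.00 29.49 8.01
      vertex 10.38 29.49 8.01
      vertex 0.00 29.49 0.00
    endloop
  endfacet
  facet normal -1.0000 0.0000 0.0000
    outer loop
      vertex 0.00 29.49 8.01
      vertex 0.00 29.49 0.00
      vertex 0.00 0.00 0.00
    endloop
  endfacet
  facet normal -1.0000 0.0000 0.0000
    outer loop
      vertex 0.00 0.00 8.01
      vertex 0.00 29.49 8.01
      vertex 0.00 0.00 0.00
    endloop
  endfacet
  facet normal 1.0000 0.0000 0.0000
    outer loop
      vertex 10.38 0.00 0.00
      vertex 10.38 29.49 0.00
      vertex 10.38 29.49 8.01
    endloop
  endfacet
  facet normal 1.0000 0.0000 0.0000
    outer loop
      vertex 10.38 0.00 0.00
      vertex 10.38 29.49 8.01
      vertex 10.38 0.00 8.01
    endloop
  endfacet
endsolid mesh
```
; perimeter-only toolpath
G21 ; units = mm
G90 ; absolute positioning
G28 ; home
; layer 1
G0 Z2.00
G0 X0.00 Y0.00
G1 X10.38 Y0.00
G1 X10.38 Y29.49
G1 X0.00 Y29.49
G1 X0.00 Y0.00
; layer 2
G0 Z4.00
G0 X0.00 Y0.00
G1 X10.38 Y0.00
G1 X10.38 Y29.49
G1 X0.00 Y29.49
G1 X0.00 Y0.00
; layer 3
G0 Z6.01
G0 X0.00 Y0.00
G1 X10.38 Y0.00
G1 X10.38 Y29.49
G1 X0.00 Y29.49
G1 X0.00 Y0.00
; layer 4
G0 Z8.01
G0 X0.00 Y0.00
G1 X10.38 Y0.00
G1 X10.38 Y29.49
G1 X0.00 Y29.49
G1 X0.00 Y0.00
M2 ; end

The solid is a rectangular box, roughly 10.4 × 29.5 mm footprint and 8.01 mm tall. Slicing at Δz = 2.00 mm — 4 equal slices spanning the solid's height, so layer i sits at z = i·h/4 — gives 4 non-empty perimeters. Each is a 4-segment closed polygon; G0 lifts to the layer z and rapids to the start vertex, then G1 traces the edges.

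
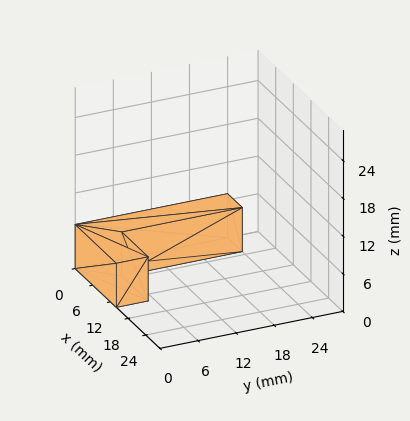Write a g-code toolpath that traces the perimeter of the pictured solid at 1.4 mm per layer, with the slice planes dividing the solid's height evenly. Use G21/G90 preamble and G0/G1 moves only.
Reading the render: the shape is an L-shaped prism: outer 14 × 24 mm, arm thicknesses ≈ 5 mm (horizontal) and 5 mm (vertical), extruded 7 mm in z (dimensions read to the nearest mm from the axis ticks). For the g-code, the solid's height is divided into equal slices at the stated Δz and each level perimeter traced with G1 moves after a G0 lift.

; perimeter-only toolpath
G21 ; units = mm
G90 ; absolute positioning
G28 ; home
; layer 1
G0 Z1.4
G0 X0.0 Y0.0
G1 X14.0 Y0.0
G1 X14.0 Y5.0
G1 X5.0 Y5.0
G1 X5.0 Y24.0
G1 X0.0 Y24.0
G1 X0.0 Y0.0
; layer 2
G0 Z2.8
G0 X0.0 Y0.0
G1 X14.0 Y0.0
G1 X14.0 Y5.0
G1 X5.0 Y5.0
G1 X5.0 Y24.0
G1 X0.0 Y24.0
G1 X0.0 Y0.0
; layer 3
G0 Z4.2
G0 X0.0 Y0.0
G1 X14.0 Y0.0
G1 X14.0 Y5.0
G1 X5.0 Y5.0
G1 X5.0 Y24.0
G1 X0.0 Y24.0
G1 X0.0 Y0.0
; layer 4
G0 Z5.6
G0 X0.0 Y0.0
G1 X14.0 Y0.0
G1 X14.0 Y5.0
G1 X5.0 Y5.0
G1 X5.0 Y24.0
G1 X0.0 Y24.0
G1 X0.0 Y0.0
; layer 5
G0 Z7.0
G0 X0.0 Y0.0
G1 X14.0 Y0.0
G1 X14.0 Y5.0
G1 X5.0 Y5.0
G1 X5.0 Y24.0
G1 X0.0 Y24.0
G1 X0.0 Y0.0
M2 ; end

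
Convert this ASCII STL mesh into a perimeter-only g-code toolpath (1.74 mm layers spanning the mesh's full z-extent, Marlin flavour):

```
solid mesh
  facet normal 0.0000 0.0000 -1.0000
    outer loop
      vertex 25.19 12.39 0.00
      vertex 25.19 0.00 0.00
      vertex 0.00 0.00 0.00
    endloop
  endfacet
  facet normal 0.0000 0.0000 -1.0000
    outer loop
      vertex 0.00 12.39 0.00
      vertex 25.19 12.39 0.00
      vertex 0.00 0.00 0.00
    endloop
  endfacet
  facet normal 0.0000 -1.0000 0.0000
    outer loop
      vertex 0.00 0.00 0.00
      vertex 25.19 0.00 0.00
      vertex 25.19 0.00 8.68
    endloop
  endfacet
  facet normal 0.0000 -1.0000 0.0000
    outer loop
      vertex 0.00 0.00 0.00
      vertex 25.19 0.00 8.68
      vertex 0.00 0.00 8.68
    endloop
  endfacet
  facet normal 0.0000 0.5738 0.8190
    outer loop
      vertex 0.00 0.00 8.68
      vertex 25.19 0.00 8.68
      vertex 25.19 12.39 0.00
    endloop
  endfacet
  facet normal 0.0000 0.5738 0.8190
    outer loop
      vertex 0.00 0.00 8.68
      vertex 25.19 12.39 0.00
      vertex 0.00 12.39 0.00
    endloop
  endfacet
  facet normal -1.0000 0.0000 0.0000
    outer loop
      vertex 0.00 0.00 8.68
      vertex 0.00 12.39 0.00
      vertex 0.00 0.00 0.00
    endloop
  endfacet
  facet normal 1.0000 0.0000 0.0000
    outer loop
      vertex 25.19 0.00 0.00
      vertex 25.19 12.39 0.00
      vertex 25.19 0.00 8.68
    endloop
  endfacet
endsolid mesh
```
; perimeter-only toolpath
G21 ; units = mm
G90 ; absolute positioning
G28 ; home
; layer 1
G0 Z1.74
G0 X0.00 Y0.00
G1 X25.19 Y0.00
G1 X25.19 Y9.91
G1 X0.00 Y9.91
G1 X0.00 Y0.00
; layer 2
G0 Z3.47
G0 X0.00 Y0.00
G1 X25.19 Y0.00
G1 X25.19 Y7.43
G1 X0.00 Y7.43
G1 X0.00 Y0.00
; layer 3
G0 Z5.21
G0 X0.00 Y0.00
G1 X25.19 Y0.00
G1 X25.19 Y4.96
G1 X0.00 Y4.96
G1 X0.00 Y0.00
; layer 4
G0 Z6.94
G0 X0.00 Y0.00
G1 X25.19 Y0.00
G1 X25.19 Y2.48
G1 X0.00 Y2.48
G1 X0.00 Y0.00
M2 ; end

The solid is a wedge (ramp): 25.2 × 12.4 mm base, rising to 8.68 mm along the y=0 edge and sloping linearly to z=0 at y=12.4. Slicing at Δz = 1.74 mm — 5 equal slices spanning the solid's height, so layer i sits at z = i·h/5 — gives 4 non-empty perimeters. Each is a 4-segment closed polygon; G0 lifts to the layer z and rapids to the start vertex, then G1 traces the edges. The cross-section shrinks linearly with z (the slice at the apex is degenerate and omitted).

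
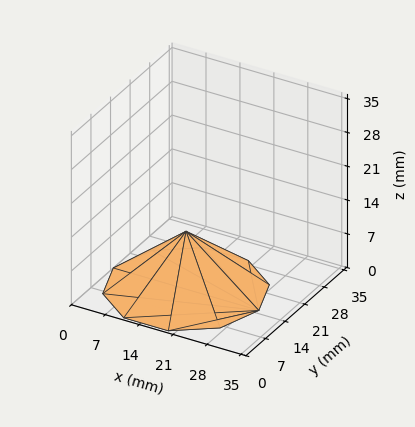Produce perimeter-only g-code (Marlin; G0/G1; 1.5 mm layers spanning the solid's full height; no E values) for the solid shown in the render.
Reading the render: the shape is a regular 10-sided pyramid, base circumscribed radius ≈ 15 mm, apex at z ≈ 12 mm (dimensions read to the nearest mm from the axis ticks). For the g-code, the solid's height is divided into equal slices at the stated Δz and each level perimeter traced with G1 moves after a G0 lift.

; perimeter-only toolpath
G21 ; units = mm
G90 ; absolute positioning
G28 ; home
; layer 1
G0 Z1.5
G0 X28.1 Y15.0
G1 X25.6 Y22.7
G1 X19.0 Y27.5
G1 X11.0 Y27.5
G1 X4.4 Y22.7
G1 X1.9 Y15.0
G1 X4.4 Y7.3
G1 X11.0 Y2.5
G1 X19.0 Y2.5
G1 X25.6 Y7.3
G1 X28.1 Y15.0
; layer 2
G0 Z3.0
G0 X26.2 Y15.0
G1 X24.1 Y21.6
G1 X18.5 Y25.7
G1 X11.6 Y25.7
G1 X5.9 Y21.6
G1 X3.8 Y15.0
G1 X5.9 Y8.4
G1 X11.6 Y4.3
G1 X18.5 Y4.3
G1 X24.1 Y8.4
G1 X26.2 Y15.0
; layer 3
G0 Z4.5
G0 X24.4 Y15.0
G1 X22.6 Y20.5
G1 X17.9 Y23.9
G1 X12.1 Y23.9
G1 X7.4 Y20.5
G1 X5.6 Y15.0
G1 X7.4 Y9.5
G1 X12.1 Y6.1
G1 X17.9 Y6.1
G1 X22.6 Y9.5
G1 X24.4 Y15.0
; layer 4
G0 Z6.0
G0 X22.5 Y15.0
G1 X21.1 Y19.4
G1 X17.3 Y22.1
G1 X12.7 Y22.1
G1 X8.9 Y19.4
G1 X7.5 Y15.0
G1 X8.9 Y10.6
G1 X12.7 Y7.8
G1 X17.3 Y7.8
G1 X21.1 Y10.6
G1 X22.5 Y15.0
; layer 5
G0 Z7.5
G0 X20.6 Y15.0
G1 X19.5 Y18.3
G1 X16.7 Y20.4
G1 X13.3 Y20.4
G1 X10.5 Y18.3
G1 X9.4 Y15.0
G1 X10.5 Y11.7
G1 X13.3 Y9.6
G1 X16.7 Y9.6
G1 X19.5 Y11.7
G1 X20.6 Y15.0
; layer 6
G0 Z9.0
G0 X18.8 Y15.0
G1 X18.0 Y17.2
G1 X16.1 Y18.6
G1 X13.8 Y18.6
G1 X12.0 Y17.2
G1 X11.2 Y15.0
G1 X12.0 Y12.8
G1 X13.8 Y11.4
G1 X16.1 Y11.4
G1 X18.0 Y12.8
G1 X18.8 Y15.0
; layer 7
G0 Z10.5
G0 X16.9 Y15.0
G1 X16.5 Y16.1
G1 X15.6 Y16.8
G1 X14.4 Y16.8
G1 X13.5 Y16.1
G1 X13.1 Y15.0
G1 X13.5 Y13.9
G1 X14.4 Y13.2
G1 X15.6 Y13.2
G1 X16.5 Y13.9
G1 X16.9 Y15.0
M2 ; end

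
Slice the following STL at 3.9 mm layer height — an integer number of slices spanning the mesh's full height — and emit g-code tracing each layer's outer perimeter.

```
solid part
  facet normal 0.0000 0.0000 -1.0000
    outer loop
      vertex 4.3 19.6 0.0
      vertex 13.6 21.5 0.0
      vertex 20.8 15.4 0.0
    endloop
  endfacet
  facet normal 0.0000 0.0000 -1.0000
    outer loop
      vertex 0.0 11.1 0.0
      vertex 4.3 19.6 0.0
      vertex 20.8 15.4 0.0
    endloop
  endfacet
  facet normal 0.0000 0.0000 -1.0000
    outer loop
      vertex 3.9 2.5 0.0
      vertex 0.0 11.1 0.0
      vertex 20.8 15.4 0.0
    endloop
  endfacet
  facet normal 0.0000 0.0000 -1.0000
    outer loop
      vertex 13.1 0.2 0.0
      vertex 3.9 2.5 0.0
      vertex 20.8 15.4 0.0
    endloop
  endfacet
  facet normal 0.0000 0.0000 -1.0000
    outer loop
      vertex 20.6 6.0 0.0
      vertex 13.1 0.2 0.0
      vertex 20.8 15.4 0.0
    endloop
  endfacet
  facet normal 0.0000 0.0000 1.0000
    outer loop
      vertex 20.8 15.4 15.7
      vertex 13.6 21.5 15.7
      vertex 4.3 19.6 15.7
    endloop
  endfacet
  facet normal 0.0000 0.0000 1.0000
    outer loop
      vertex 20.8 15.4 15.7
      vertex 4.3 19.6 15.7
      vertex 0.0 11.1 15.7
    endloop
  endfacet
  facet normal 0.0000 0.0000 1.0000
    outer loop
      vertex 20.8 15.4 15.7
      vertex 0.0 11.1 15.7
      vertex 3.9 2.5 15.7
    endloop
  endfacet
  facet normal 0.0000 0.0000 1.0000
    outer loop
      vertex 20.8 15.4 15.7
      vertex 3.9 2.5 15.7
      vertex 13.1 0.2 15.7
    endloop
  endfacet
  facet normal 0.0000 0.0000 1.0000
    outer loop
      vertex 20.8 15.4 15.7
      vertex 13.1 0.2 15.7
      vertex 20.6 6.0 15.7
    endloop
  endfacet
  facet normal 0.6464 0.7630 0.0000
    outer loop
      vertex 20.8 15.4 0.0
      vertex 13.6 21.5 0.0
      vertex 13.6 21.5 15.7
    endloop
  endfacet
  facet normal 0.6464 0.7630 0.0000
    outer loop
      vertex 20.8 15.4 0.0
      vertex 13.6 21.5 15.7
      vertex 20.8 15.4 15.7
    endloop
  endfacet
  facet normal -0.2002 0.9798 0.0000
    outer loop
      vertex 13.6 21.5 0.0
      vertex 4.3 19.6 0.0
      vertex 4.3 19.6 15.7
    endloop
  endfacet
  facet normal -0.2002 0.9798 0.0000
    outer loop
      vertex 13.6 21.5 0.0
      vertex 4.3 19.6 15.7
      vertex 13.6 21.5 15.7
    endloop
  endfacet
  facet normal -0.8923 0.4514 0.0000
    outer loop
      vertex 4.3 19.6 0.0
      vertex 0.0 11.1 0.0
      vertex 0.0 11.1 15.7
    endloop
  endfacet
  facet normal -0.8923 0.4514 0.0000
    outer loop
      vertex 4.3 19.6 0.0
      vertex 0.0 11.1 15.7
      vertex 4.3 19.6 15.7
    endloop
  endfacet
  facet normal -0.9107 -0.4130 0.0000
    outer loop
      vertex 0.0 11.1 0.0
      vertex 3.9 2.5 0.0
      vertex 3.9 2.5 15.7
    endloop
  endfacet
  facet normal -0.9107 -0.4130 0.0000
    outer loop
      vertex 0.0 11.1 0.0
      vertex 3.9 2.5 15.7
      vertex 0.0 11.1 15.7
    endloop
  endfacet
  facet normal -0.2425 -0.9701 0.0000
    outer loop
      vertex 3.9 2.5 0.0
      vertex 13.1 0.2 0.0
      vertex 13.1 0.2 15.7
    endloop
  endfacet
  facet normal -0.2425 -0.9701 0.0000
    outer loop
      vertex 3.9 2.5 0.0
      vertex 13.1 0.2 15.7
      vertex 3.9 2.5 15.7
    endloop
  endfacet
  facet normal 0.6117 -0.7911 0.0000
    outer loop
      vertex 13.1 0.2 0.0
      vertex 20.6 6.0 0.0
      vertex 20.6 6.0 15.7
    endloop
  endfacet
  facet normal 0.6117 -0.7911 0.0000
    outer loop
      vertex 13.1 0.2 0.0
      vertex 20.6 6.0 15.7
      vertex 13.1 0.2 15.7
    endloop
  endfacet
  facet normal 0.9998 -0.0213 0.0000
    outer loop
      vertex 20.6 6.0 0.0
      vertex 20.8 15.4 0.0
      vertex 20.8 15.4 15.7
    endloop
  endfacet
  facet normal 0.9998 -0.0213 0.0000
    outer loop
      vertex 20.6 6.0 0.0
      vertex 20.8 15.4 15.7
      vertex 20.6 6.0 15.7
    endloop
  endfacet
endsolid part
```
; perimeter-only toolpath
G21 ; units = mm
G90 ; absolute positioning
G28 ; home
; layer 1
G0 Z3.9
G0 X20.8 Y15.4
G1 X13.6 Y21.5
G1 X4.3 Y19.6
G1 X0.0 Y11.1
G1 X3.9 Y2.5
G1 X13.1 Y0.2
G1 X20.6 Y6.0
G1 X20.8 Y15.4
; layer 2
G0 Z7.8
G0 X20.8 Y15.4
G1 X13.6 Y21.5
G1 X4.3 Y19.6
G1 X0.0 Y11.1
G1 X3.9 Y2.5
G1 X13.1 Y0.2
G1 X20.6 Y6.0
G1 X20.8 Y15.4
; layer 3
G0 Z11.8
G0 X20.8 Y15.4
G1 X13.6 Y21.5
G1 X4.3 Y19.6
G1 X0.0 Y11.1
G1 X3.9 Y2.5
G1 X13.1 Y0.2
G1 X20.6 Y6.0
G1 X20.8 Y15.4
; layer 4
G0 Z15.7
G0 X20.8 Y15.4
G1 X13.6 Y21.5
G1 X4.3 Y19.6
G1 X0.0 Y11.1
G1 X3.9 Y2.5
G1 X13.1 Y0.2
G1 X20.6 Y6.0
G1 X20.8 Y15.4
M2 ; end

The solid is a regular 7-sided prism (a cylinder approximated with 7 flat sides), circumscribed radius ≈ 10.9 mm, height ≈ 15.7 mm. Slicing at Δz = 3.9 mm — 4 equal slices spanning the solid's height, so layer i sits at z = i·h/4 — gives 4 non-empty perimeters. Each is a 7-segment closed polygon; G0 lifts to the layer z and rapids to the start vertex, then G1 traces the edges.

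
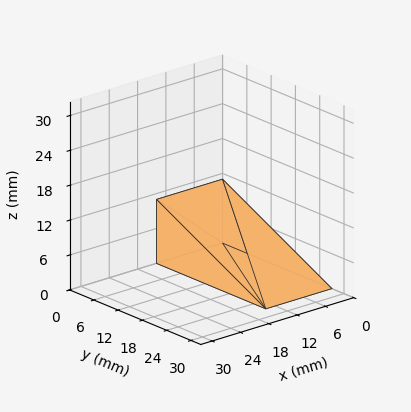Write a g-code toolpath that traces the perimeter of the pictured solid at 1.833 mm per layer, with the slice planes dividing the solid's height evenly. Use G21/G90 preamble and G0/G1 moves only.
Reading the render: the shape is a wedge (ramp): 14 × 27 mm base, rising to 11 mm along the y=0 edge and sloping linearly to z=0 at y=27 (dimensions read to the nearest mm from the axis ticks). For the g-code, the solid's height is divided into equal slices at the stated Δz and each level perimeter traced with G1 moves after a G0 lift.

; perimeter-only toolpath
G21 ; units = mm
G90 ; absolute positioning
G28 ; home
; layer 1
G0 Z1.833
G0 X0.000 Y0.000
G1 X14.000 Y0.000
G1 X14.000 Y22.500
G1 X0.000 Y22.500
G1 X0.000 Y0.000
; layer 2
G0 Z3.667
G0 X0.000 Y0.000
G1 X14.000 Y0.000
G1 X14.000 Y18.000
G1 X0.000 Y18.000
G1 X0.000 Y0.000
; layer 3
G0 Z5.500
G0 X0.000 Y0.000
G1 X14.000 Y0.000
G1 X14.000 Y13.500
G1 X0.000 Y13.500
G1 X0.000 Y0.000
; layer 4
G0 Z7.333
G0 X0.000 Y0.000
G1 X14.000 Y0.000
G1 X14.000 Y9.000
G1 X0.000 Y9.000
G1 X0.000 Y0.000
; layer 5
G0 Z9.167
G0 X0.000 Y0.000
G1 X14.000 Y0.000
G1 X14.000 Y4.500
G1 X0.000 Y4.500
G1 X0.000 Y0.000
M2 ; end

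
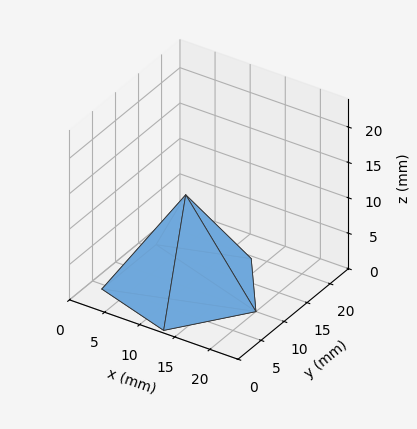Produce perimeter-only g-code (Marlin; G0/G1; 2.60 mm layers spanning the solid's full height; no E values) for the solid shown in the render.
Reading the render: the shape is a regular 5-sided pyramid, base circumscribed radius ≈ 10 mm, apex at z ≈ 13 mm (dimensions read to the nearest mm from the axis ticks). For the g-code, the solid's height is divided into equal slices at the stated Δz and each level perimeter traced with G1 moves after a G0 lift.

; perimeter-only toolpath
G21 ; units = mm
G90 ; absolute positioning
G28 ; home
; layer 1
G0 Z2.60
G0 X18.00 Y10.00
G1 X12.47 Y17.61
G1 X3.53 Y14.70
G1 X3.53 Y5.30
G1 X12.47 Y2.39
G1 X18.00 Y10.00
; layer 2
G0 Z5.20
G0 X16.00 Y10.00
G1 X11.85 Y15.71
G1 X5.15 Y13.53
G1 X5.15 Y6.47
G1 X11.85 Y4.29
G1 X16.00 Y10.00
; layer 3
G0 Z7.80
G0 X14.00 Y10.00
G1 X11.24 Y13.80
G1 X6.76 Y12.35
G1 X6.76 Y7.65
G1 X11.24 Y6.20
G1 X14.00 Y10.00
; layer 4
G0 Z10.40
G0 X12.00 Y10.00
G1 X10.62 Y11.90
G1 X8.38 Y11.18
G1 X8.38 Y8.82
G1 X10.62 Y8.10
G1 X12.00 Y10.00
M2 ; end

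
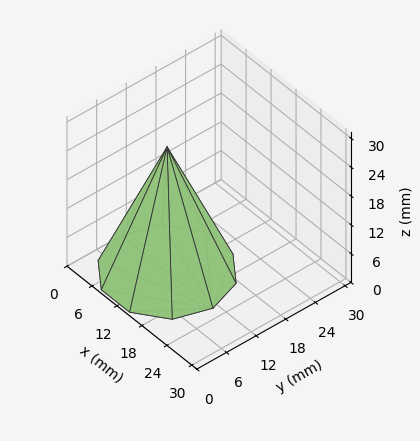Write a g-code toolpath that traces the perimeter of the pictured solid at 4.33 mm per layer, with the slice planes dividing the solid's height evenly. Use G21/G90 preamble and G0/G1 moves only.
Reading the render: the shape is a regular 10-sided pyramid, base circumscribed radius ≈ 11 mm, apex at z ≈ 26 mm (dimensions read to the nearest mm from the axis ticks). For the g-code, the solid's height is divided into equal slices at the stated Δz and each level perimeter traced with G1 moves after a G0 lift.

; perimeter-only toolpath
G21 ; units = mm
G90 ; absolute positioning
G28 ; home
; layer 1
G0 Z4.33
G0 X20.17 Y11.00
G1 X18.42 Y16.39
G1 X13.83 Y19.72
G1 X8.17 Y19.72
G1 X3.58 Y16.39
G1 X1.83 Y11.00
G1 X3.58 Y5.61
G1 X8.17 Y2.28
G1 X13.83 Y2.28
G1 X18.42 Y5.61
G1 X20.17 Y11.00
; layer 2
G0 Z8.67
G0 X18.33 Y11.00
G1 X16.93 Y15.31
G1 X13.27 Y17.97
G1 X8.73 Y17.97
G1 X5.07 Y15.31
G1 X3.67 Y11.00
G1 X5.07 Y6.69
G1 X8.73 Y4.03
G1 X13.27 Y4.03
G1 X16.93 Y6.69
G1 X18.33 Y11.00
; layer 3
G0 Z13.00
G0 X16.50 Y11.00
G1 X15.45 Y14.23
G1 X12.70 Y16.23
G1 X9.30 Y16.23
G1 X6.55 Y14.23
G1 X5.50 Y11.00
G1 X6.55 Y7.77
G1 X9.30 Y5.77
G1 X12.70 Y5.77
G1 X15.45 Y7.77
G1 X16.50 Y11.00
; layer 4
G0 Z17.33
G0 X14.67 Y11.00
G1 X13.97 Y13.16
G1 X12.13 Y14.49
G1 X9.87 Y14.49
G1 X8.03 Y13.16
G1 X7.33 Y11.00
G1 X8.03 Y8.84
G1 X9.87 Y7.51
G1 X12.13 Y7.51
G1 X13.97 Y8.84
G1 X14.67 Y11.00
; layer 5
G0 Z21.67
G0 X12.83 Y11.00
G1 X12.48 Y12.08
G1 X11.57 Y12.74
G1 X10.43 Y12.74
G1 X9.52 Y12.08
G1 X9.17 Y11.00
G1 X9.52 Y9.92
G1 X10.43 Y9.26
G1 X11.57 Y9.26
G1 X12.48 Y9.92
G1 X12.83 Y11.00
M2 ; end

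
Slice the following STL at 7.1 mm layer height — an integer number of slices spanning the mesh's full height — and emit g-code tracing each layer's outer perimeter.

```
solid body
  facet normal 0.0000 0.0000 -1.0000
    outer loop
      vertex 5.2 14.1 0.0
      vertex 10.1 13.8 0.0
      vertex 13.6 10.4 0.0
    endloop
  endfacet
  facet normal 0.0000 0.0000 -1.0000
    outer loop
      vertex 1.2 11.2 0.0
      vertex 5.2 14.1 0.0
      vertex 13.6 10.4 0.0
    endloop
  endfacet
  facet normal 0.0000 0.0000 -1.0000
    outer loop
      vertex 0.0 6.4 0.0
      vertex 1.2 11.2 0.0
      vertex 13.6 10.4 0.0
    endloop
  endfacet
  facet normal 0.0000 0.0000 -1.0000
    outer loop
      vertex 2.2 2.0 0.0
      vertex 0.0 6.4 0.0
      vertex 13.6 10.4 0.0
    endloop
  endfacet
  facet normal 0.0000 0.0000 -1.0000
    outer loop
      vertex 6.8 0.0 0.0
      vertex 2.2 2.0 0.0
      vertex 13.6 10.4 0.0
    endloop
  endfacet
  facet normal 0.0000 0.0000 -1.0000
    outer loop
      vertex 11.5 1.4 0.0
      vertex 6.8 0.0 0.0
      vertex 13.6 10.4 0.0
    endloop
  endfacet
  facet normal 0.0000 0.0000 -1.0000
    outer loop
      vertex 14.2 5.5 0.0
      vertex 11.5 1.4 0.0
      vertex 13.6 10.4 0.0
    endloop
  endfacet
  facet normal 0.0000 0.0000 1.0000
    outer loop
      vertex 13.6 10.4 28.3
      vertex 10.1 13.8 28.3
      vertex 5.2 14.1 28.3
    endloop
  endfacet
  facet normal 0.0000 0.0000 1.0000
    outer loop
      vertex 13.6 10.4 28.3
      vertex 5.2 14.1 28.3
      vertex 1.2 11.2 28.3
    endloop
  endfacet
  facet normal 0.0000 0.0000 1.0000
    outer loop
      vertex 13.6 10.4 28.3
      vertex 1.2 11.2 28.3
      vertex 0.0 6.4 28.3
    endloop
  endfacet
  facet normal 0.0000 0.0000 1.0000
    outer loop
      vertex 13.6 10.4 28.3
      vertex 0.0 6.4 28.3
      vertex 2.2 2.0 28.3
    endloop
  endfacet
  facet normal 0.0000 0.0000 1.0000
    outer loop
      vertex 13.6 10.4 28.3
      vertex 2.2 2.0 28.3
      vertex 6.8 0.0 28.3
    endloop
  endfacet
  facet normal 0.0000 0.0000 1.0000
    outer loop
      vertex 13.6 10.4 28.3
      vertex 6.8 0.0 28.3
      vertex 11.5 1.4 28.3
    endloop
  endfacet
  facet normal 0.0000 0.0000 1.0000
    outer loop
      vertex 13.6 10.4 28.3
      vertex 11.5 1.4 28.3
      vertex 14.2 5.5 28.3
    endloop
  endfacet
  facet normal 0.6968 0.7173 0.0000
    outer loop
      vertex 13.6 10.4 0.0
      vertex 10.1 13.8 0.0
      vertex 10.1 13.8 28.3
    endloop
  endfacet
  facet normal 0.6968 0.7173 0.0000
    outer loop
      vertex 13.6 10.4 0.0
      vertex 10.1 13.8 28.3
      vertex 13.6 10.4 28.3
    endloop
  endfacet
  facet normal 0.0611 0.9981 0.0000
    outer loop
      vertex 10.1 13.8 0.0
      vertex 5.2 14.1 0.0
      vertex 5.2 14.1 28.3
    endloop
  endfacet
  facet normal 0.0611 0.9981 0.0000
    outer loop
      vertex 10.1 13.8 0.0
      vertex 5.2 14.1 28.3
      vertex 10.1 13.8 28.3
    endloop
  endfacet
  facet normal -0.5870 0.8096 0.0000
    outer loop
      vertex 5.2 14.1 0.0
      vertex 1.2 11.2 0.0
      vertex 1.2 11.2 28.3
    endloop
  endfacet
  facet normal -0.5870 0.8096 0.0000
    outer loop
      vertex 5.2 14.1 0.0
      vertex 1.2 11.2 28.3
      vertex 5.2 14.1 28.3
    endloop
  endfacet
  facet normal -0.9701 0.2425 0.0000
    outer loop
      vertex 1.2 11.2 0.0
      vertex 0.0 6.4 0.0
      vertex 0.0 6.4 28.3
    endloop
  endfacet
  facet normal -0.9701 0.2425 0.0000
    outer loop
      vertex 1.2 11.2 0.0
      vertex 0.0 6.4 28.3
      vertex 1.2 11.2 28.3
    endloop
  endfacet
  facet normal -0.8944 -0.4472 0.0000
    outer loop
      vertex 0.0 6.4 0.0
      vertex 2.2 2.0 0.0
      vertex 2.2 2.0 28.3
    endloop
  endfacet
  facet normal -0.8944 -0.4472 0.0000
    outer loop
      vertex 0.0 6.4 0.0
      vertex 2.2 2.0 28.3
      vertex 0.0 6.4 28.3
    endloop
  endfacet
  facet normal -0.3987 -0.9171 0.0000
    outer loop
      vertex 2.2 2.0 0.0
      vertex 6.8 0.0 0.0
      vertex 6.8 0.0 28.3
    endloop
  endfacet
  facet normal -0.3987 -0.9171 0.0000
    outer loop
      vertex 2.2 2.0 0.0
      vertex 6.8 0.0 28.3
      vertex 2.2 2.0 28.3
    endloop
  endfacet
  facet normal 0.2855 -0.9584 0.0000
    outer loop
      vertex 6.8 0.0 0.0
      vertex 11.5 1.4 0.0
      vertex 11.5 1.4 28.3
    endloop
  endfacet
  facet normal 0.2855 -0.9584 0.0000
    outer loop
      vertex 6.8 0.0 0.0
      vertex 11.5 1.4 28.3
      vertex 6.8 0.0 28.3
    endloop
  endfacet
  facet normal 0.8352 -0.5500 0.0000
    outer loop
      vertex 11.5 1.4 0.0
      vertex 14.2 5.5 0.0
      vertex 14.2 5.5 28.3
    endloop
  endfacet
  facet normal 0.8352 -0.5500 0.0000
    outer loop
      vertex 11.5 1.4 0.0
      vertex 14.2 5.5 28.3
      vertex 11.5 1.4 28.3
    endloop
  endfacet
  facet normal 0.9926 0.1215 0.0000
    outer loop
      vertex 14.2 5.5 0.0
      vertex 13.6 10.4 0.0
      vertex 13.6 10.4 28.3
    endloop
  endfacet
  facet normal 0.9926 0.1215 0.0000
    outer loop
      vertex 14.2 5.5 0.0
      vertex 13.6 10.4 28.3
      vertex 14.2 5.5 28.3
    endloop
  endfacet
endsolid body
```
; perimeter-only toolpath
G21 ; units = mm
G90 ; absolute positioning
G28 ; home
; layer 1
G0 Z7.1
G0 X13.6 Y10.4
G1 X10.1 Y13.8
G1 X5.2 Y14.1
G1 X1.2 Y11.2
G1 X0.0 Y6.4
G1 X2.2 Y2.0
G1 X6.8 Y0.0
G1 X11.5 Y1.4
G1 X14.2 Y5.5
G1 X13.6 Y10.4
; layer 2
G0 Z14.2
G0 X13.6 Y10.4
G1 X10.1 Y13.8
G1 X5.2 Y14.1
G1 X1.2 Y11.2
G1 X0.0 Y6.4
G1 X2.2 Y2.0
G1 X6.8 Y0.0
G1 X11.5 Y1.4
G1 X14.2 Y5.5
G1 X13.6 Y10.4
; layer 3
G0 Z21.2
G0 X13.6 Y10.4
G1 X10.1 Y13.8
G1 X5.2 Y14.1
G1 X1.2 Y11.2
G1 X0.0 Y6.4
G1 X2.2 Y2.0
G1 X6.8 Y0.0
G1 X11.5 Y1.4
G1 X14.2 Y5.5
G1 X13.6 Y10.4
; layer 4
G0 Z28.3
G0 X13.6 Y10.4
G1 X10.1 Y13.8
G1 X5.2 Y14.1
G1 X1.2 Y11.2
G1 X0.0 Y6.4
G1 X2.2 Y2.0
G1 X6.8 Y0.0
G1 X11.5 Y1.4
G1 X14.2 Y5.5
G1 X13.6 Y10.4
M2 ; end

The solid is a regular 9-sided prism (a cylinder approximated with 9 flat sides), circumscribed radius ≈ 7.2 mm, height ≈ 28.3 mm. Slicing at Δz = 7.1 mm — 4 equal slices spanning the solid's height, so layer i sits at z = i·h/4 — gives 4 non-empty perimeters. Each is a 9-segment closed polygon; G0 lifts to the layer z and rapids to the start vertex, then G1 traces the edges.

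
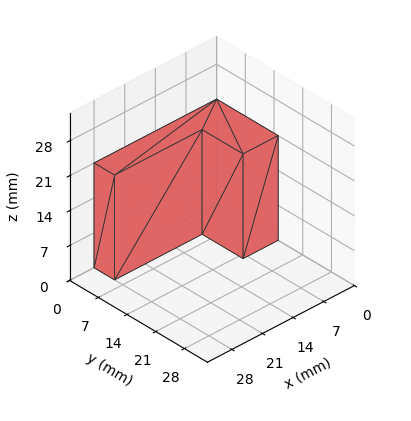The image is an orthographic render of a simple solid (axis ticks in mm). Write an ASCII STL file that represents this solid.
Reading the render: the shape is an L-shaped prism: outer 28 × 15 mm, arm thicknesses ≈ 5 mm (horizontal) and 8 mm (vertical), extruded 21 mm in z (dimensions read to the nearest mm from the axis ticks). For the STL, each face is triangulated and given an outward normal.

solid part
  facet normal 0.0000 0.0000 -1.0000
    outer loop
      vertex 28.00 5.00 0.00
      vertex 28.00 0.00 0.00
      vertex 0.00 0.00 0.00
    endloop
  endfacet
  facet normal 0.0000 0.0000 -1.0000
    outer loop
      vertex 8.00 5.00 0.00
      vertex 28.00 5.00 0.00
      vertex 0.00 0.00 0.00
    endloop
  endfacet
  facet normal 0.0000 0.0000 -1.0000
    outer loop
      vertex 8.00 15.00 0.00
      vertex 8.00 5.00 0.00
      vertex 0.00 0.00 0.00
    endloop
  endfacet
  facet normal 0.0000 0.0000 -1.0000
    outer loop
      vertex 0.00 15.00 0.00
      vertex 8.00 15.00 0.00
      vertex 0.00 0.00 0.00
    endloop
  endfacet
  facet normal 0.0000 0.0000 1.0000
    outer loop
      vertex 0.00 0.00 21.00
      vertex 28.00 0.00 21.00
      vertex 28.00 5.00 21.00
    endloop
  endfacet
  facet normal 0.0000 0.0000 1.0000
    outer loop
      vertex 0.00 0.00 21.00
      vertex 28.00 5.00 21.00
      vertex 8.00 5.00 21.00
    endloop
  endfacet
  facet normal 0.0000 0.0000 1.0000
    outer loop
      vertex 0.00 0.00 21.00
      vertex 8.00 5.00 21.00
      vertex 8.00 15.00 21.00
    endloop
  endfacet
  facet normal 0.0000 0.0000 1.0000
    outer loop
      vertex 0.00 0.00 21.00
      vertex 8.00 15.00 21.00
      vertex 0.00 15.00 21.00
    endloop
  endfacet
  facet normal 0.0000 -1.0000 0.0000
    outer loop
      vertex 0.00 0.00 0.00
      vertex 28.00 0.00 0.00
      vertex 28.00 0.00 21.00
    endloop
  endfacet
  facet normal 0.0000 -1.0000 0.0000
    outer loop
      vertex 0.00 0.00 0.00
      vertex 28.00 0.00 21.00
      vertex 0.00 0.00 21.00
    endloop
  endfacet
  facet normal 1.0000 0.0000 0.0000
    outer loop
      vertex 28.00 0.00 0.00
      vertex 28.00 5.00 0.00
      vertex 28.00 5.00 21.00
    endloop
  endfacet
  facet normal 1.0000 0.0000 0.0000
    outer loop
      vertex 28.00 0.00 0.00
      vertex 28.00 5.00 21.00
      vertex 28.00 0.00 21.00
    endloop
  endfacet
  facet normal 0.0000 1.0000 0.0000
    outer loop
      vertex 28.00 5.00 0.00
      vertex 8.00 5.00 0.00
      vertex 8.00 5.00 21.00
    endloop
  endfacet
  facet normal 0.0000 1.0000 0.0000
    outer loop
      vertex 28.00 5.00 0.00
      vertex 8.00 5.00 21.00
      vertex 28.00 5.00 21.00
    endloop
  endfacet
  facet normal 1.0000 0.0000 0.0000
    outer loop
      vertex 8.00 5.00 0.00
      vertex 8.00 15.00 0.00
      vertex 8.00 15.00 21.00
    endloop
  endfacet
  facet normal 1.0000 0.0000 0.0000
    outer loop
      vertex 8.00 5.00 0.00
      vertex 8.00 15.00 21.00
      vertex 8.00 5.00 21.00
    endloop
  endfacet
  facet normal 0.0000 1.0000 0.0000
    outer loop
      vertex 8.00 15.00 0.00
      vertex 0.00 15.00 0.00
      vertex 0.00 15.00 21.00
    endloop
  endfacet
  facet normal 0.0000 1.0000 0.0000
    outer loop
      vertex 8.00 15.00 0.00
      vertex 0.00 15.00 21.00
      vertex 8.00 15.00 21.00
    endloop
  endfacet
  facet normal -1.0000 0.0000 0.0000
    outer loop
      vertex 0.00 15.00 0.00
      vertex 0.00 0.00 0.00
      vertex 0.00 0.00 21.00
    endloop
  endfacet
  facet normal -1.0000 0.0000 0.0000
    outer loop
      vertex 0.00 15.00 0.00
      vertex 0.00 0.00 21.00
      vertex 0.00 15.00 21.00
    endloop
  endfacet
endsolid part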